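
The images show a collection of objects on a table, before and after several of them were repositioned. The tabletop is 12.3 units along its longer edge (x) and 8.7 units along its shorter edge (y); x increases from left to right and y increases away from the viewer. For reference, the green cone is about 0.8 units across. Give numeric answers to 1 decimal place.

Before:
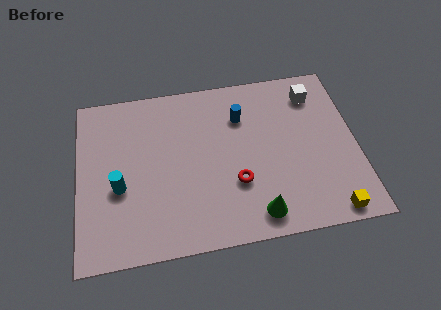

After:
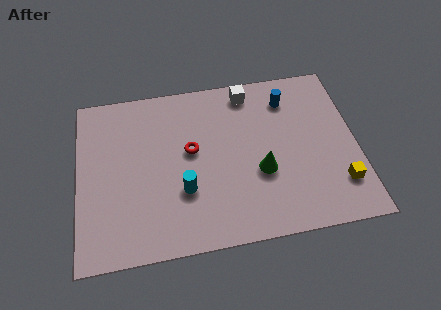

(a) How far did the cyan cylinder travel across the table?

2.9

The cyan cylinder moved from about (1.8, 3.5) to (4.6, 2.9), a distance of √(2.8² + 0.6²) ≈ 2.9.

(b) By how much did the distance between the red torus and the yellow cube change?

+2.5

The distance was about 4.5 in the first image and 7.0 in the second, so they moved 2.5 units further apart.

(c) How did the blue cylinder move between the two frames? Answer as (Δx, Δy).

(2.1, 0.6)

The blue cylinder started near (7.3, 6.3) and ended near (9.4, 6.9).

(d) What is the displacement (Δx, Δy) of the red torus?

(-1.9, 2.0)

The red torus was at about (6.9, 2.9) and moved to about (5.0, 4.9).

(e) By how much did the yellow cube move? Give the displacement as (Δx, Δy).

(0.5, 1.3)

The yellow cube started near (10.9, 0.8) and ended near (11.4, 2.1).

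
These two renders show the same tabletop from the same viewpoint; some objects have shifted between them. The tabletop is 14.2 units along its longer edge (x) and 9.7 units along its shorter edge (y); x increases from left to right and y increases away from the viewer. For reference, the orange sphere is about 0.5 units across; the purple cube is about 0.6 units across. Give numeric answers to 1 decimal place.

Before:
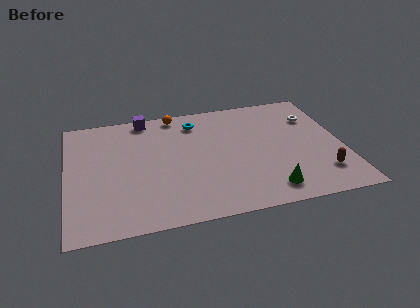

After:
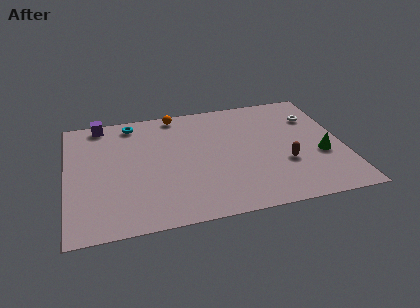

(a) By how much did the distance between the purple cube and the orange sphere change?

+2.3

They were about 1.6 units apart before and 3.9 after — 2.3 units further apart.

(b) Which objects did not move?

the white torus and the orange sphere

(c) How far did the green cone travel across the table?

3.6

The green cone moved from about (10.1, 1.5) to (13.0, 3.7), a distance of √(2.9² + 2.2²) ≈ 3.6.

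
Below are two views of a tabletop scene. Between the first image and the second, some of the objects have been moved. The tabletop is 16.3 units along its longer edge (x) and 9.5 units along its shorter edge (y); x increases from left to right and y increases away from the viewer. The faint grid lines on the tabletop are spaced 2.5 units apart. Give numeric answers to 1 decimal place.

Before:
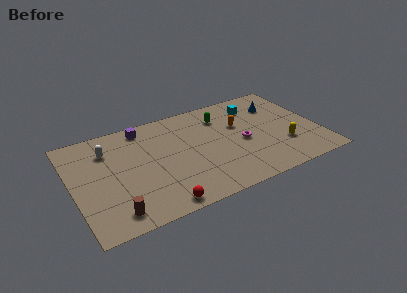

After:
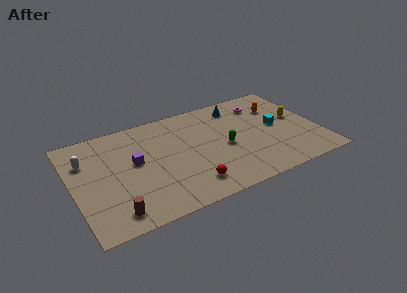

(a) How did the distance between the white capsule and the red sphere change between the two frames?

+1.2

They were about 6.8 units apart before and 8.0 after — 1.2 units further apart.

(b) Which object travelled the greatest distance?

the magenta torus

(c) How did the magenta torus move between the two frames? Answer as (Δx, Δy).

(1.8, 3.2)

From the two frames, the magenta torus sits at roughly (11.2, 4.3) before and (13.0, 7.5) after.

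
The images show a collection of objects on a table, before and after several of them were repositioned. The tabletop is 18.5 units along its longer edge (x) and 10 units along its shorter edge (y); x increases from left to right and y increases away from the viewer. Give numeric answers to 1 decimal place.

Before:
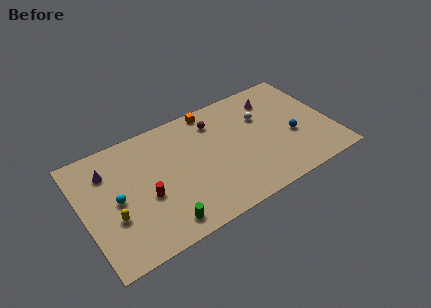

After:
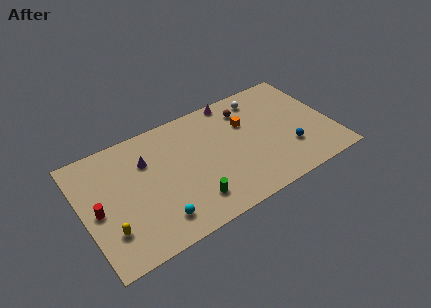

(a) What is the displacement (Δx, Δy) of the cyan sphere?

(2.6, -3.0)

From the two frames, the cyan sphere sits at roughly (2.4, 4.9) before and (5.0, 1.9) after.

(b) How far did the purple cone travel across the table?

2.8

The purple cone was near (2.1, 7.5) before and (4.9, 7.0) after, so it travelled √(2.8² + 0.5²) ≈ 2.8 units.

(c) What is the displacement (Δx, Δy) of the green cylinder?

(2.3, 0.7)

From the two frames, the green cylinder sits at roughly (5.3, 1.4) before and (7.6, 2.1) after.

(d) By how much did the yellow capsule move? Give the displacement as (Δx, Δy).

(-0.4, -0.9)

The yellow capsule was at about (2.0, 3.6) and moved to about (1.6, 2.7).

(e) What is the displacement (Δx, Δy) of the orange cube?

(2.3, -2.4)

The orange cube was at about (10.1, 9.1) and moved to about (12.4, 6.7).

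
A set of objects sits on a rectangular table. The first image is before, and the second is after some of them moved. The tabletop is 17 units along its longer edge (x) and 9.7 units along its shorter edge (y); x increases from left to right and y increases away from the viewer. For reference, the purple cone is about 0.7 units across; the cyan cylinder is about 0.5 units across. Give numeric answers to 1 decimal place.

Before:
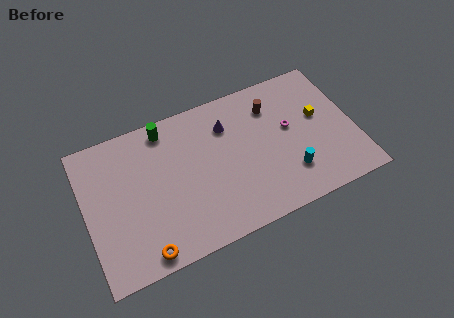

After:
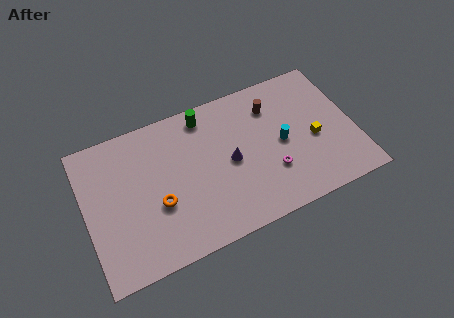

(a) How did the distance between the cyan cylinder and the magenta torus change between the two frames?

-1.1

Before: roughly 3.0 units apart; after: 1.9. That's 1.1 units closer together.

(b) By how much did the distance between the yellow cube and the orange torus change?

-2.6

The distance was about 12.6 in the first image and 10.0 in the second, so they moved 2.6 units closer together.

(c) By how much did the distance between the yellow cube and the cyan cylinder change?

-1.8

Before: roughly 3.9 units apart; after: 2.1. That's 1.8 units closer together.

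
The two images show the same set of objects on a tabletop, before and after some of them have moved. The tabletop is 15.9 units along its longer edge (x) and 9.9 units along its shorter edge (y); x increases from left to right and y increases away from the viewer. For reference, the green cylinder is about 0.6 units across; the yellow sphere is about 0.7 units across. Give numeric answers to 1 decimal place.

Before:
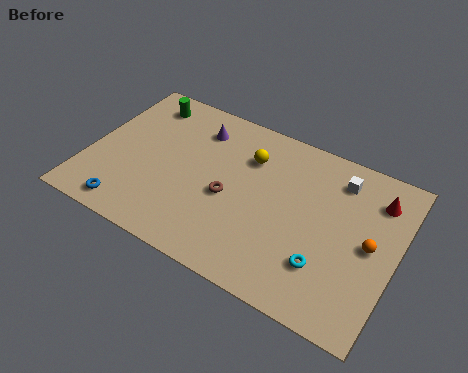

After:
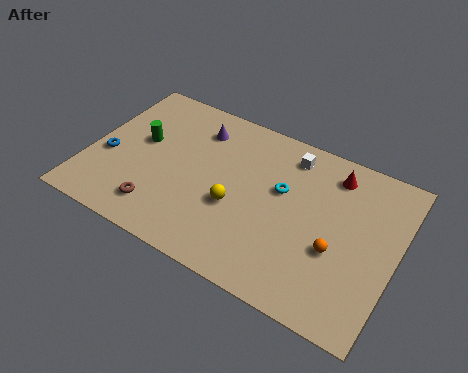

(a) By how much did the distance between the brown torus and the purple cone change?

+1.9

Before: roughly 4.1 units apart; after: 6.0. That's 1.9 units further apart.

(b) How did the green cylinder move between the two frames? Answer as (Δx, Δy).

(0.3, -2.6)

The green cylinder started near (2.2, 8.3) and ended near (2.5, 5.7).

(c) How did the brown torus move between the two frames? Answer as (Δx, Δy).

(-3.3, -2.4)

The brown torus was at about (7.4, 4.3) and moved to about (4.1, 1.9).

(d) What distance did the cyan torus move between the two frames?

4.3

From (12.6, 2.7) to (9.9, 6.0), the cyan torus covered √(2.7² + 3.3²) ≈ 4.3 units.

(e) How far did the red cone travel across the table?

2.4

The red cone moved from about (14.6, 7.7) to (12.3, 8.2), a distance of √(2.3² + 0.5²) ≈ 2.4.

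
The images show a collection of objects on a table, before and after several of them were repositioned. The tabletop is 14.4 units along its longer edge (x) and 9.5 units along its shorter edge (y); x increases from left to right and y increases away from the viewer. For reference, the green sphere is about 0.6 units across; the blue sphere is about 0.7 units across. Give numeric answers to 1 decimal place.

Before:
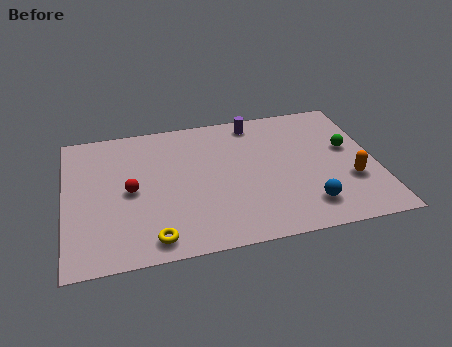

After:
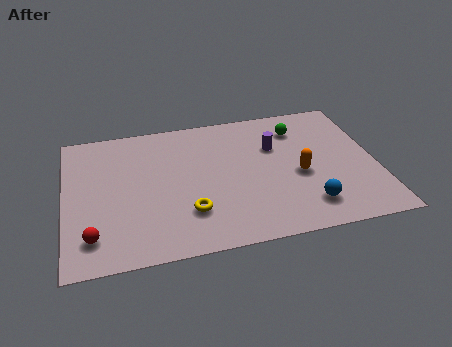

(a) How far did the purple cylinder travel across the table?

2.2

The purple cylinder was near (9.0, 8.3) before and (9.8, 6.3) after, so it travelled √(0.8² + 2.0²) ≈ 2.2 units.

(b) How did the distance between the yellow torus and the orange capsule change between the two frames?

-4.0

They were about 9.4 units apart before and 5.4 after — 4.0 units closer together.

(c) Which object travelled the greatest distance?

the red sphere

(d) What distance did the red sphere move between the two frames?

3.2

The red sphere was near (3.0, 4.6) before and (1.2, 1.9) after, so it travelled √(1.8² + 2.7²) ≈ 3.2 units.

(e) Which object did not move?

the blue sphere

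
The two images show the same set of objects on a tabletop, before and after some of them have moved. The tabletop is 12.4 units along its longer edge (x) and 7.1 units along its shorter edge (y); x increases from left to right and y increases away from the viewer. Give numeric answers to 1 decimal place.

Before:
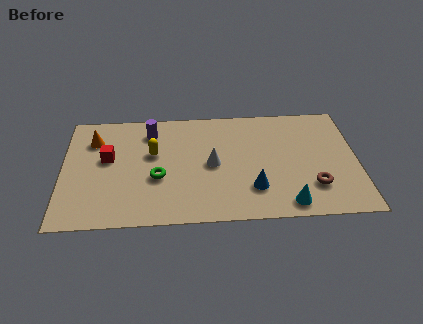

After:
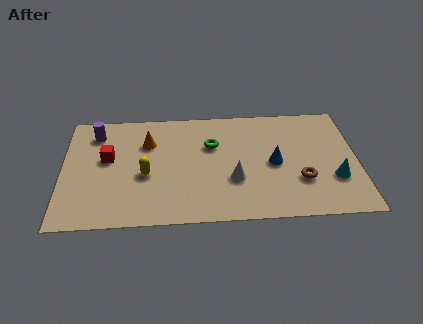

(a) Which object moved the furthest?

the green torus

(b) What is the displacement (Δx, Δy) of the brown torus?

(-0.5, 0.4)

The brown torus started near (10.5, 1.9) and ended near (10.0, 2.3).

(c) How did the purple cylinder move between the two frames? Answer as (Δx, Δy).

(-2.3, 0.0)

The purple cylinder was at about (3.7, 5.7) and moved to about (1.4, 5.7).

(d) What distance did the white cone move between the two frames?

1.3

The white cone moved from about (6.3, 3.5) to (7.2, 2.5), a distance of √(0.9² + 1.0²) ≈ 1.3.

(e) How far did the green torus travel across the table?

3.0

The green torus was near (4.0, 2.8) before and (6.3, 4.7) after, so it travelled √(2.3² + 1.9²) ≈ 3.0 units.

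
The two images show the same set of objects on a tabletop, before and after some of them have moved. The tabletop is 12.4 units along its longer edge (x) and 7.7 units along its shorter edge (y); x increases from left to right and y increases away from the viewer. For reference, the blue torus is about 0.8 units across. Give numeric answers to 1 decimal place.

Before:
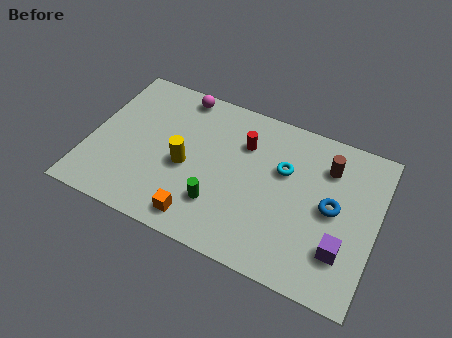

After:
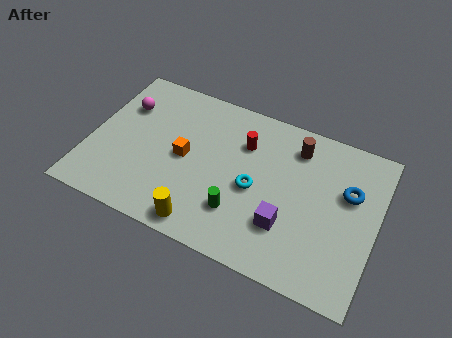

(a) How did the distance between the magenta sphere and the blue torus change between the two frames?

+2.3

They were about 7.6 units apart before and 9.9 after — 2.3 units further apart.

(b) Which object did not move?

the red cylinder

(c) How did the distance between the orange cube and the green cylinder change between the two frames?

+1.9

They were about 1.2 units apart before and 3.1 after — 1.9 units further apart.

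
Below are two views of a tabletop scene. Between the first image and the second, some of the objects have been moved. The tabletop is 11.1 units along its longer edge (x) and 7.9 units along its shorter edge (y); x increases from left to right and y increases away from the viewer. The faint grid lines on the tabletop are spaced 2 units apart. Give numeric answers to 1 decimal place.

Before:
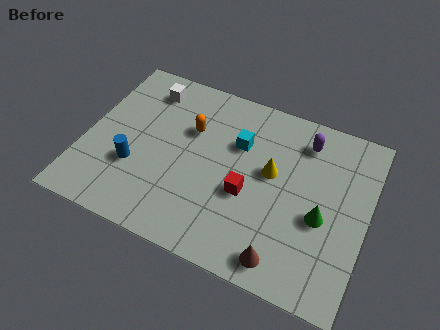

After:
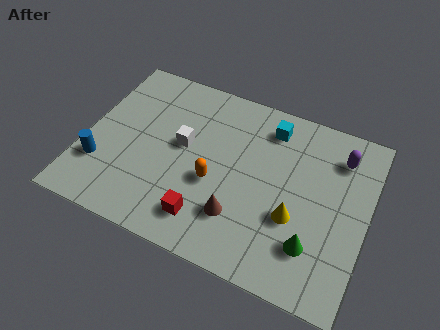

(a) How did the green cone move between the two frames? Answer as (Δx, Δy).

(-0.2, -1.3)

From the two frames, the green cone sits at roughly (9.4, 3.3) before and (9.2, 2.0) after.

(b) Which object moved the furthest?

the white cube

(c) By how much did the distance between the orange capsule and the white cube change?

-0.5

The distance was about 2.3 in the first image and 1.8 in the second, so they moved 0.5 units closer together.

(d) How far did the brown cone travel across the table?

2.2

From (8.2, 1.0) to (6.3, 2.1), the brown cone covered √(1.9² + 1.1²) ≈ 2.2 units.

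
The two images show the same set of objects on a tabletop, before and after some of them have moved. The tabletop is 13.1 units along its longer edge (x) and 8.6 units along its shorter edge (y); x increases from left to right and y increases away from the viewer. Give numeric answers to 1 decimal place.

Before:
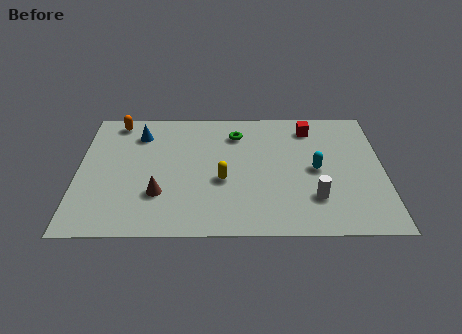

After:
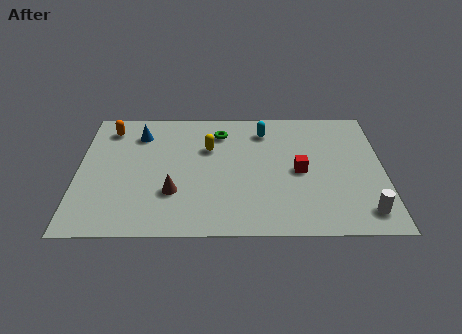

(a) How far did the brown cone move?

0.6

From (3.5, 2.6) to (4.1, 2.7), the brown cone covered √(0.6² + 0.1²) ≈ 0.6 units.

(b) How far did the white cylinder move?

2.3

The white cylinder moved from about (10.1, 2.3) to (12.2, 1.4), a distance of √(2.1² + 0.9²) ≈ 2.3.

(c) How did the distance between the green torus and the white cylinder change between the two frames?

+2.6

They were about 5.5 units apart before and 8.1 after — 2.6 units further apart.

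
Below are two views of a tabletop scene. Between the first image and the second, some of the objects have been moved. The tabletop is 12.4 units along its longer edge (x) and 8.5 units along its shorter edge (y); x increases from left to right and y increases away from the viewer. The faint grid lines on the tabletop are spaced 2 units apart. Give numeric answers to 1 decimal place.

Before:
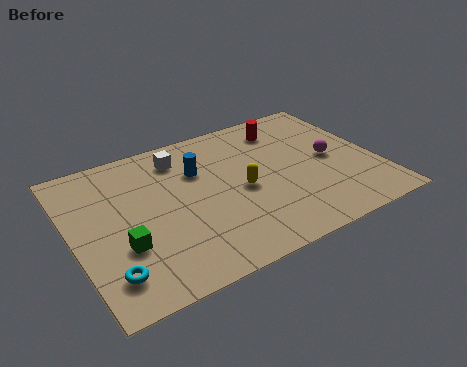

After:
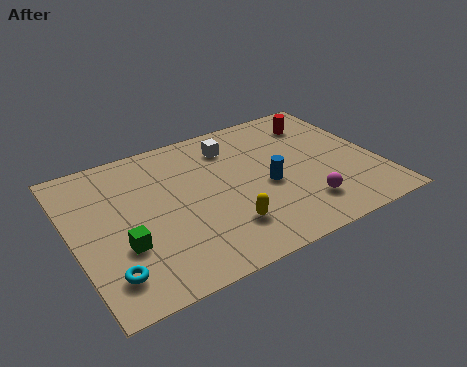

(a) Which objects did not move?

the cyan torus and the green cube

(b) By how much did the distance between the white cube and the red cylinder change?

-0.7

Before: roughly 4.4 units apart; after: 3.7. That's 0.7 units closer together.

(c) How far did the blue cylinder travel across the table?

3.3

From (5.3, 5.8) to (7.8, 3.7), the blue cylinder covered √(2.5² + 2.1²) ≈ 3.3 units.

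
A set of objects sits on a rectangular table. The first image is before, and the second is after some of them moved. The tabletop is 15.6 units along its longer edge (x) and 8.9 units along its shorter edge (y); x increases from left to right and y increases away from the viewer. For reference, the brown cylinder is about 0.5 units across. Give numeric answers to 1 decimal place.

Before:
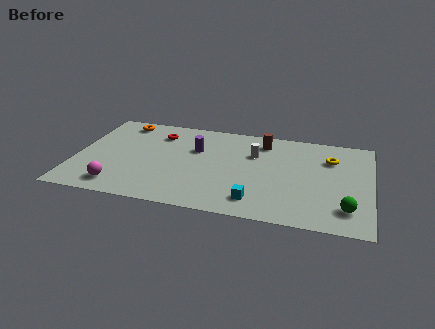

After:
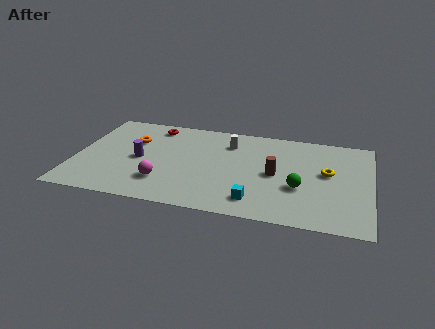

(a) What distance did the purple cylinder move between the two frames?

3.3

The purple cylinder was near (6.3, 5.8) before and (3.4, 4.2) after, so it travelled √(2.9² + 1.6²) ≈ 3.3 units.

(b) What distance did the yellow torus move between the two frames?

1.4

From (13.4, 6.4) to (13.3, 5.0), the yellow torus covered √(0.1² + 1.4²) ≈ 1.4 units.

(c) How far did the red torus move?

0.8

From (4.2, 6.9) to (3.9, 7.6), the red torus covered √(0.3² + 0.7²) ≈ 0.8 units.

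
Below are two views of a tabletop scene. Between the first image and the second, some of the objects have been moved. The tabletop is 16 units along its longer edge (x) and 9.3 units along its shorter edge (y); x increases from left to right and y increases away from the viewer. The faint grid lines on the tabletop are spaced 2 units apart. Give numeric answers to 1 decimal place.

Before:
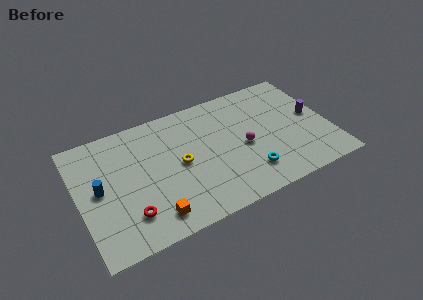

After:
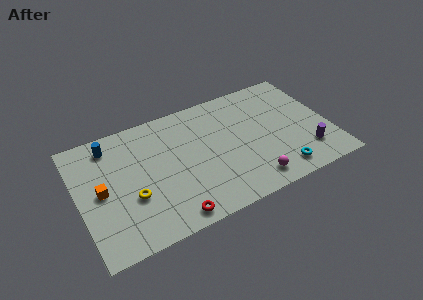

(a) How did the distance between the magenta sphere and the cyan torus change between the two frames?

-0.3

The distance was about 2.1 in the first image and 1.8 in the second, so they moved 0.3 units closer together.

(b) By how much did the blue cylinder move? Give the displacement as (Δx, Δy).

(1.0, 3.0)

The blue cylinder started near (1.3, 4.8) and ended near (2.3, 7.8).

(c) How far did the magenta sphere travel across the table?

2.8

The magenta sphere was near (10.5, 4.2) before and (10.6, 1.4) after, so it travelled √(0.1² + 2.8²) ≈ 2.8 units.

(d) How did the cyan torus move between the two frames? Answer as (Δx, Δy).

(1.9, -0.7)

The cyan torus started near (10.5, 2.1) and ended near (12.4, 1.4).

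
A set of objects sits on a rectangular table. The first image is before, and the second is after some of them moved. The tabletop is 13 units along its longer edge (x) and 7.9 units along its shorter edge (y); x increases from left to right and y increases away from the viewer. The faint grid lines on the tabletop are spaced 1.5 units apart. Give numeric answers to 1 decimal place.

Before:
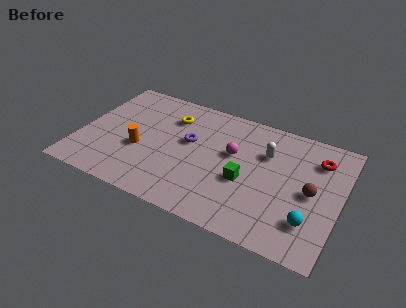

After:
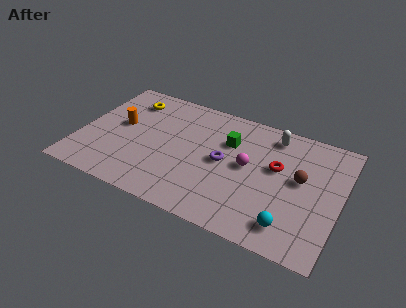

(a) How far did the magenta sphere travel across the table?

0.9

The magenta sphere was near (7.6, 4.7) before and (8.4, 4.2) after, so it travelled √(0.8² + 0.5²) ≈ 0.9 units.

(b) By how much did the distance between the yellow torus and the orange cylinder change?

-1.1

They were about 3.0 units apart before and 1.9 after — 1.1 units closer together.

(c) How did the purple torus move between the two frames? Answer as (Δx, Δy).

(1.8, -0.6)

From the two frames, the purple torus sits at roughly (5.4, 4.6) before and (7.2, 4.0) after.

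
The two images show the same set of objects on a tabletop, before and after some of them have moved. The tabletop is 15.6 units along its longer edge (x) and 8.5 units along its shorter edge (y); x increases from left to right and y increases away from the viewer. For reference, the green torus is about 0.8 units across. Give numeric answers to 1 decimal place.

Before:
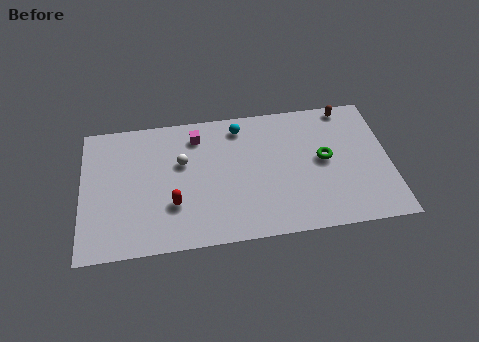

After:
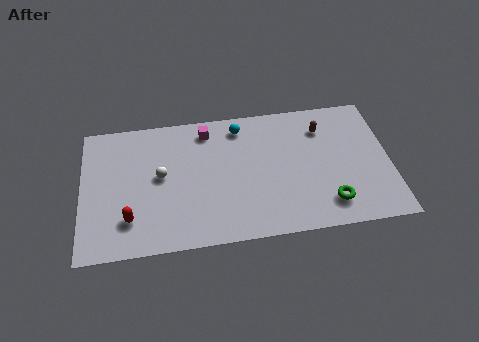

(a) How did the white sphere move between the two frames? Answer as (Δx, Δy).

(-1.1, -0.7)

From the two frames, the white sphere sits at roughly (5.1, 5.3) before and (4.0, 4.6) after.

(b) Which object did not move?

the cyan sphere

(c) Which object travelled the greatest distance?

the green torus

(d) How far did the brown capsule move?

1.8

The brown capsule was near (13.6, 7.7) before and (12.3, 6.5) after, so it travelled √(1.3² + 1.2²) ≈ 1.8 units.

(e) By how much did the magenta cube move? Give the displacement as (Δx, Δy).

(0.5, 0.3)

The magenta cube was at about (5.9, 6.9) and moved to about (6.4, 7.2).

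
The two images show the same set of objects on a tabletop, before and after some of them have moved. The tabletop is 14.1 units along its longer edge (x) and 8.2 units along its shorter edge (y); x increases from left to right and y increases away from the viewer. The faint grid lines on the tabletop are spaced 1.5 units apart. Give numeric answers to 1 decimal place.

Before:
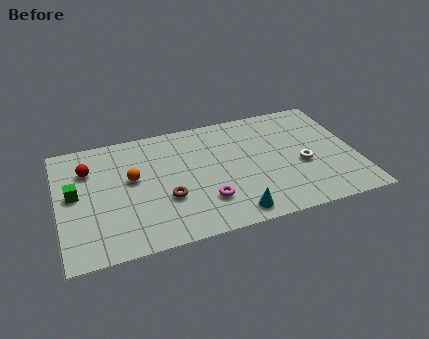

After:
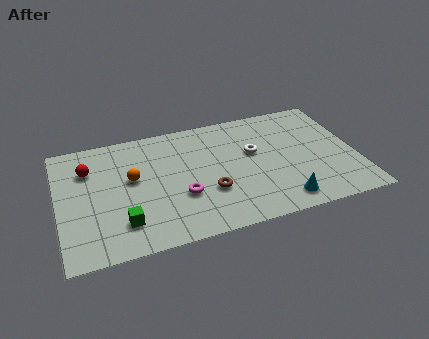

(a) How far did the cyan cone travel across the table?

2.3

The cyan cone moved from about (8.0, 1.0) to (10.3, 1.2), a distance of √(2.3² + 0.2²) ≈ 2.3.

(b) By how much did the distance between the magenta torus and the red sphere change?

-1.3

They were about 6.5 units apart before and 5.2 after — 1.3 units closer together.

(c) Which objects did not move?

the orange sphere and the red sphere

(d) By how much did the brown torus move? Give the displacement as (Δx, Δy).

(2.0, -0.1)

The brown torus was at about (5.0, 2.9) and moved to about (7.0, 2.8).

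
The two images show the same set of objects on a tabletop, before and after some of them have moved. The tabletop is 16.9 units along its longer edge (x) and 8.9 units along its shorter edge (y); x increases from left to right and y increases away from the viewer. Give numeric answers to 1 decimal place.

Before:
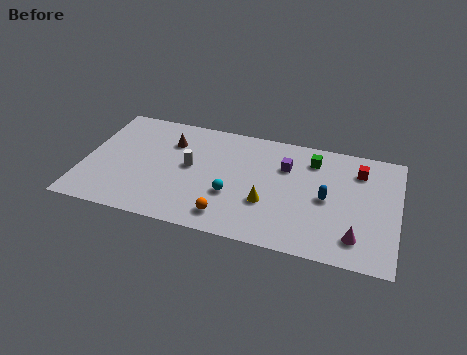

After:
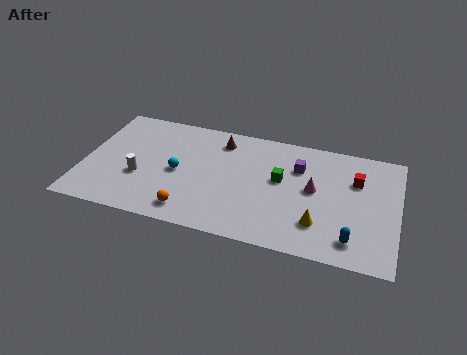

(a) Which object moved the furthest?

the magenta cone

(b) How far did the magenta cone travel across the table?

3.8

The magenta cone moved from about (14.8, 1.8) to (12.4, 4.8), a distance of √(2.4² + 3.0²) ≈ 3.8.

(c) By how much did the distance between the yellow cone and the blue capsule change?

-1.4

Before: roughly 3.3 units apart; after: 1.9. That's 1.4 units closer together.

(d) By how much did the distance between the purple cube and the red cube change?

-0.9

Before: roughly 4.0 units apart; after: 3.1. That's 0.9 units closer together.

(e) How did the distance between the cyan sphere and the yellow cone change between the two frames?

+6.0

Before: roughly 1.9 units apart; after: 7.9. That's 6.0 units further apart.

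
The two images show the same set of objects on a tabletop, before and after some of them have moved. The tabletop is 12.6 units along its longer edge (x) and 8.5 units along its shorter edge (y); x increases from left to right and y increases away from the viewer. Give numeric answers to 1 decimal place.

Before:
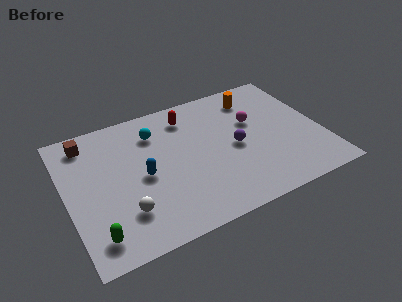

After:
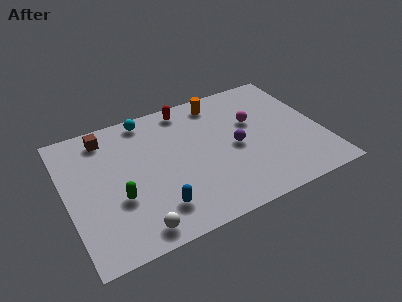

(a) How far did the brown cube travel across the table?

0.9

From (1.3, 7.2) to (2.2, 7.2), the brown cube covered √(0.9² + 0.0²) ≈ 0.9 units.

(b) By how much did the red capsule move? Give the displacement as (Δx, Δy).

(0.0, 0.6)

The red capsule started near (6.3, 6.9) and ended near (6.3, 7.5).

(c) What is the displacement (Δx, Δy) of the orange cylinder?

(-1.8, 0.4)

The orange cylinder was at about (9.7, 6.9) and moved to about (7.9, 7.3).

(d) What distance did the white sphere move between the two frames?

1.3

The white sphere was near (2.6, 2.2) before and (3.0, 1.0) after, so it travelled √(0.4² + 1.2²) ≈ 1.3 units.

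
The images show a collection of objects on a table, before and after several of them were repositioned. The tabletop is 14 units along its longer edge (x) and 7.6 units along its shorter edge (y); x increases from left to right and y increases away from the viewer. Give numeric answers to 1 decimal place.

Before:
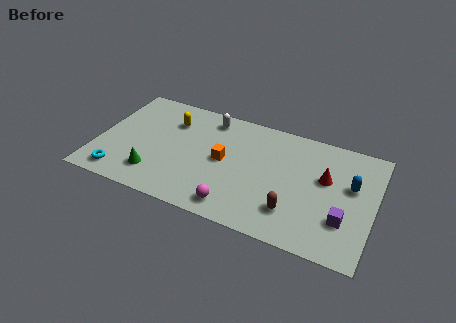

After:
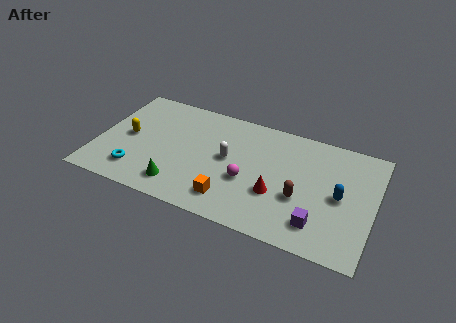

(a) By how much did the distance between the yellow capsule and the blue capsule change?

+1.4

The distance was about 9.4 in the first image and 10.8 in the second, so they moved 1.4 units further apart.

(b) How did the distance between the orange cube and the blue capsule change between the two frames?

-0.7

They were about 6.4 units apart before and 5.7 after — 0.7 units closer together.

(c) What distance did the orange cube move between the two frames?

2.5

The orange cube was near (6.4, 3.9) before and (7.0, 1.5) after, so it travelled √(0.6² + 2.4²) ≈ 2.5 units.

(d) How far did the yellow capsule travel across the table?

2.7

The yellow capsule was near (3.5, 5.6) before and (1.5, 3.8) after, so it travelled √(2.0² + 1.8²) ≈ 2.7 units.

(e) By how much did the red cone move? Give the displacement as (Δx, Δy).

(-2.3, -1.9)

The red cone was at about (11.5, 4.6) and moved to about (9.2, 2.7).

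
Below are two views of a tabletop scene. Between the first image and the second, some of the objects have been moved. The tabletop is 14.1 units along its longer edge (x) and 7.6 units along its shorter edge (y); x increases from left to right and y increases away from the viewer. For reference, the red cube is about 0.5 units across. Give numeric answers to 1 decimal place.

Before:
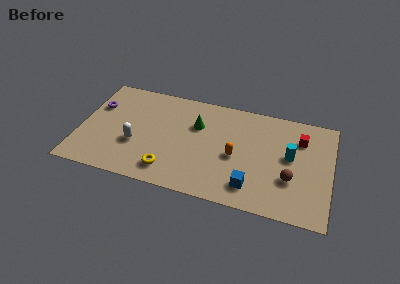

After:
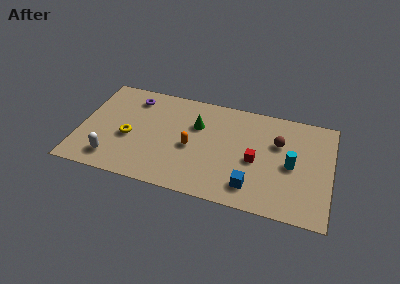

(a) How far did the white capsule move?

1.8

From (3.2, 2.8) to (2.0, 1.4), the white capsule covered √(1.2² + 1.4²) ≈ 1.8 units.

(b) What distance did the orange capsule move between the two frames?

2.5

The orange capsule was near (8.8, 3.4) before and (6.3, 3.4) after, so it travelled √(2.5² + 0.0²) ≈ 2.5 units.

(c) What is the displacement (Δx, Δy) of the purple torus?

(2.0, 1.1)

The purple torus started near (0.8, 5.1) and ended near (2.8, 6.2).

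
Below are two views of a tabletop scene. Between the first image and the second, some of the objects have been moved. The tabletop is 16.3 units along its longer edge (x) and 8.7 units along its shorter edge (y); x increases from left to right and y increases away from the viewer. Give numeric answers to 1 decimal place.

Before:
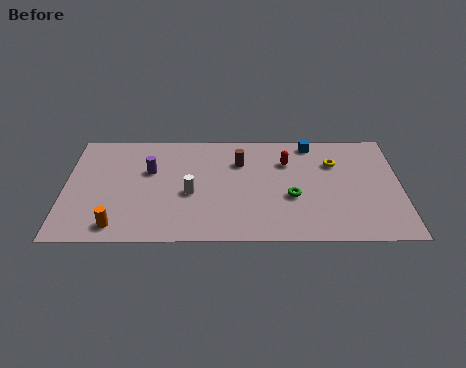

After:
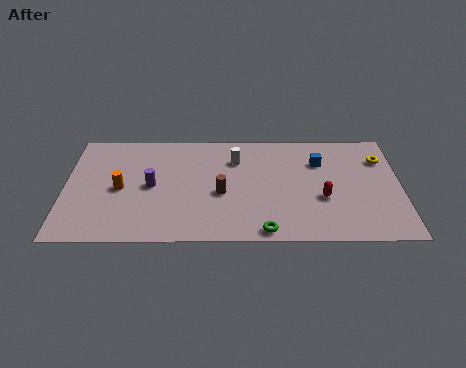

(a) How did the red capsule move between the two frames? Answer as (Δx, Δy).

(1.7, -2.9)

The red capsule was at about (10.8, 6.2) and moved to about (12.5, 3.3).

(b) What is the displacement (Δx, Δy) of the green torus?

(-1.3, -2.6)

The green torus started near (11.0, 3.4) and ended near (9.7, 0.8).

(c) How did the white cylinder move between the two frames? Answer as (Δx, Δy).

(2.2, 2.7)

The white cylinder was at about (6.1, 3.7) and moved to about (8.3, 6.4).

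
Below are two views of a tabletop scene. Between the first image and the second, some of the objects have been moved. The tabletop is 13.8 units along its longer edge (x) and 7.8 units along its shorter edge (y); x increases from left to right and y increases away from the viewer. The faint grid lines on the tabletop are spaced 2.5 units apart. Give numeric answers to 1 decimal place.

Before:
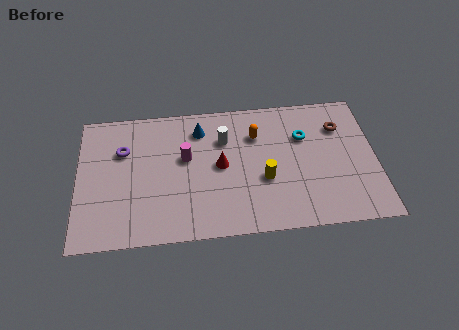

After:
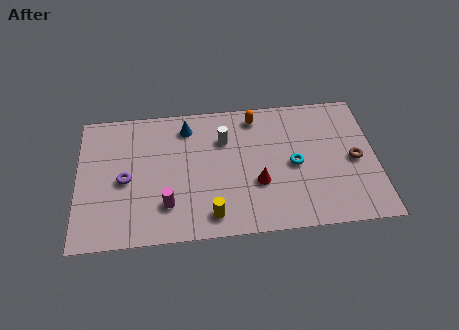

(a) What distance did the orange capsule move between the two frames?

1.1

The orange capsule was near (8.3, 5.6) before and (8.3, 6.7) after, so it travelled √(0.0² + 1.1²) ≈ 1.1 units.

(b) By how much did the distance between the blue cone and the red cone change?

+2.4

The distance was about 2.4 in the first image and 4.8 in the second, so they moved 2.4 units further apart.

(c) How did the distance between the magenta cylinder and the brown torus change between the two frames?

+1.6

Before: roughly 7.3 units apart; after: 8.9. That's 1.6 units further apart.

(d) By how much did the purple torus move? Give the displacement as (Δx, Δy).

(0.1, -1.7)

From the two frames, the purple torus sits at roughly (2.1, 5.3) before and (2.2, 3.6) after.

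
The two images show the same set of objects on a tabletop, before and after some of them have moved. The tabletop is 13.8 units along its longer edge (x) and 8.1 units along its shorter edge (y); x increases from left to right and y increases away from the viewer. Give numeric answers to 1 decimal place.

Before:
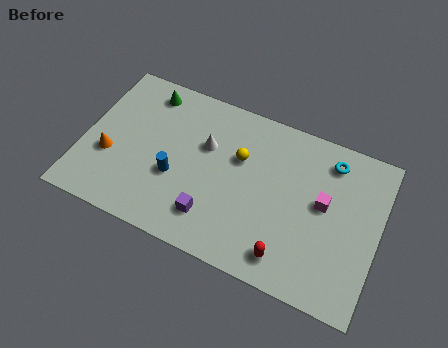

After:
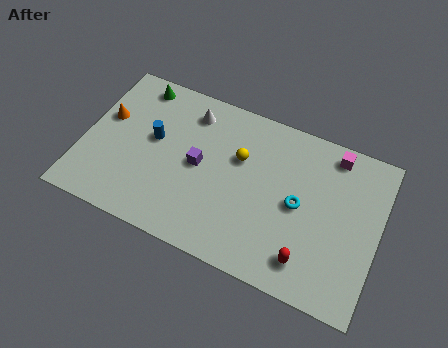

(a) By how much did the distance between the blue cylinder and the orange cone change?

-0.8

The distance was about 3.1 in the first image and 2.3 in the second, so they moved 0.8 units closer together.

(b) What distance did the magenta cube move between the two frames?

2.6

The magenta cube was near (11.2, 4.5) before and (11.4, 7.1) after, so it travelled √(0.2² + 2.6²) ≈ 2.6 units.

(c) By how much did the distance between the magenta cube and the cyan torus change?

+1.2

The distance was about 2.2 in the first image and 3.4 in the second, so they moved 1.2 units further apart.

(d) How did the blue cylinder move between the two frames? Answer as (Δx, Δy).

(-1.2, 1.5)

The blue cylinder started near (4.4, 3.1) and ended near (3.2, 4.6).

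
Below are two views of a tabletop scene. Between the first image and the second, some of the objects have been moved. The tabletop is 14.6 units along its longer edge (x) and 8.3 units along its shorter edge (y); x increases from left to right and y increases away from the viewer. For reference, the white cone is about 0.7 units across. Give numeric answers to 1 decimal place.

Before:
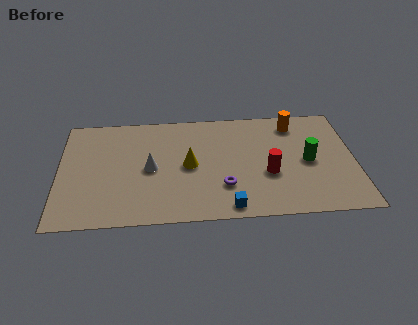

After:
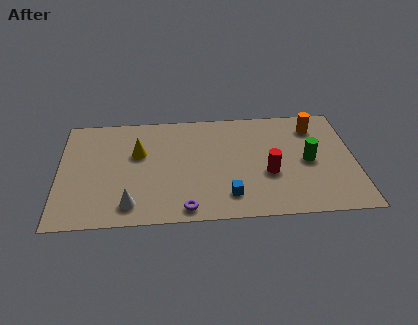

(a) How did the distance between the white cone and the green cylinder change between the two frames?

+1.4

The distance was about 7.8 in the first image and 9.2 in the second, so they moved 1.4 units further apart.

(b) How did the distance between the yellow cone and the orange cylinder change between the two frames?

+2.9

Before: roughly 6.0 units apart; after: 8.9. That's 2.9 units further apart.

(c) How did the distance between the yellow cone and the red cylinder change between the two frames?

+2.7

The distance was about 4.0 in the first image and 6.7 in the second, so they moved 2.7 units further apart.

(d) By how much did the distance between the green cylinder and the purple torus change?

+2.3

Before: roughly 4.5 units apart; after: 6.8. That's 2.3 units further apart.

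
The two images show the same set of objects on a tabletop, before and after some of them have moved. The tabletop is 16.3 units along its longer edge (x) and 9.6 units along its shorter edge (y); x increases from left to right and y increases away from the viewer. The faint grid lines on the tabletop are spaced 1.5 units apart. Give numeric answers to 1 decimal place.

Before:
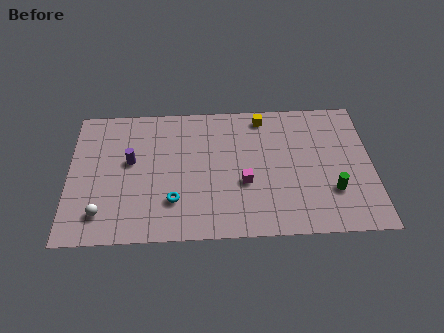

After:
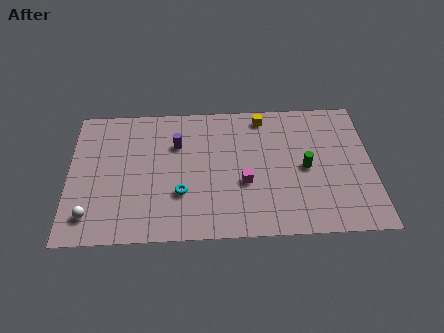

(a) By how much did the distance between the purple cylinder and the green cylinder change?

-3.9

Before: roughly 11.1 units apart; after: 7.2. That's 3.9 units closer together.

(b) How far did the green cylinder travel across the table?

2.2

The green cylinder moved from about (14.1, 2.9) to (12.7, 4.6), a distance of √(1.4² + 1.7²) ≈ 2.2.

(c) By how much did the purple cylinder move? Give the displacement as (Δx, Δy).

(2.5, 1.1)

The purple cylinder started near (3.3, 5.5) and ended near (5.8, 6.6).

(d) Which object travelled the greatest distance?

the purple cylinder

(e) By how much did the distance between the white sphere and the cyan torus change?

+1.1

Before: roughly 3.9 units apart; after: 5.0. That's 1.1 units further apart.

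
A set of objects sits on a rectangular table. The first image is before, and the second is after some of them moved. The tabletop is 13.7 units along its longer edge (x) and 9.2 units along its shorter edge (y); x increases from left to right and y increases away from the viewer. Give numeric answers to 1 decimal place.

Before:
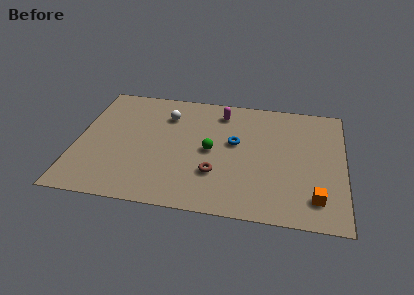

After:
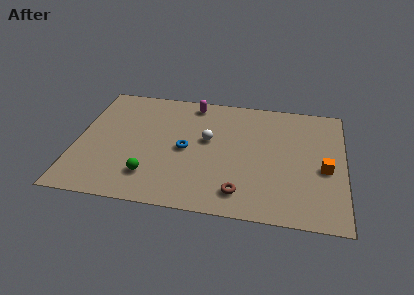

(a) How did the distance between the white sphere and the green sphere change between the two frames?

+0.9

The distance was about 3.4 in the first image and 4.3 in the second, so they moved 0.9 units further apart.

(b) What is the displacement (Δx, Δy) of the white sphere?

(2.2, -1.6)

The white sphere started near (4.5, 6.9) and ended near (6.7, 5.3).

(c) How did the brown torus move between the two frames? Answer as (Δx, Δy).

(1.3, -1.2)

The brown torus was at about (7.2, 2.8) and moved to about (8.5, 1.6).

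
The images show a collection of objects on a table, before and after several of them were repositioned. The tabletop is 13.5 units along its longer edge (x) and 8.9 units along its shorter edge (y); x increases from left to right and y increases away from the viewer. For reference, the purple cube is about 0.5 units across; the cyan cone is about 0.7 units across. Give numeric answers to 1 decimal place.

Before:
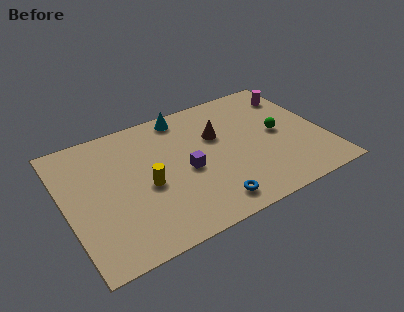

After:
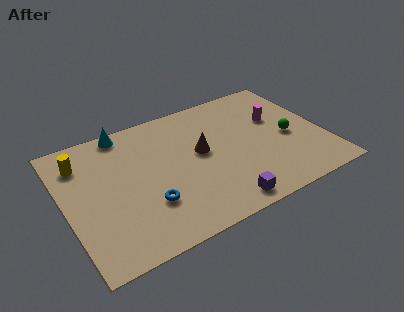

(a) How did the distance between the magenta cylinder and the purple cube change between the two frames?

-1.1

The distance was about 7.0 in the first image and 5.9 in the second, so they moved 1.1 units closer together.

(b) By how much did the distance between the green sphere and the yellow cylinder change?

+3.9

They were about 7.1 units apart before and 11.0 after — 3.9 units further apart.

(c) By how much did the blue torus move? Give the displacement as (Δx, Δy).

(-3.0, 1.4)

From the two frames, the blue torus sits at roughly (7.0, 1.3) before and (4.0, 2.7) after.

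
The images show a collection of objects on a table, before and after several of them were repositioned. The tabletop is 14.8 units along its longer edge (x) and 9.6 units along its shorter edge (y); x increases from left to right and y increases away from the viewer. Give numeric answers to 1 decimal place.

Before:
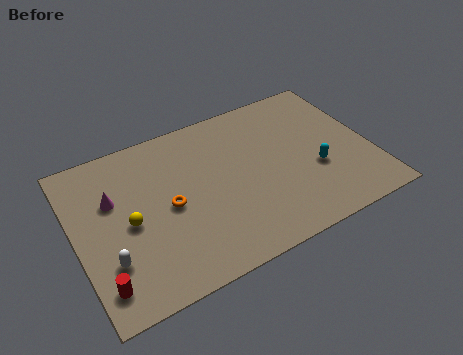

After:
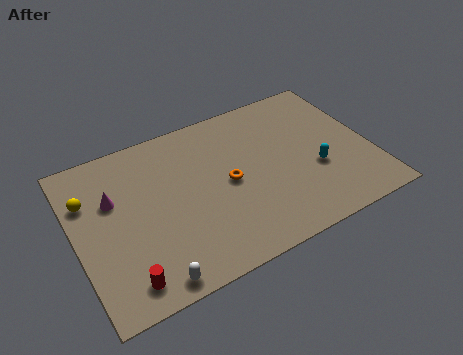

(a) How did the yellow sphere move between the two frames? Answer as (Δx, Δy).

(-1.8, 2.2)

The yellow sphere started near (2.6, 4.5) and ended near (0.8, 6.7).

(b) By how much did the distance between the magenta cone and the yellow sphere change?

-0.5

The distance was about 1.8 in the first image and 1.3 in the second, so they moved 0.5 units closer together.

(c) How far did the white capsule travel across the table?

2.6

The white capsule moved from about (1.4, 2.8) to (3.2, 0.9), a distance of √(1.8² + 1.9²) ≈ 2.6.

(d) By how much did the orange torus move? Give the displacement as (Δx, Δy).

(3.0, 0.1)

The orange torus started near (4.6, 4.6) and ended near (7.6, 4.7).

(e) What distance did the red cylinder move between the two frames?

1.1

The red cylinder was near (0.9, 1.7) before and (2.0, 1.4) after, so it travelled √(1.1² + 0.3²) ≈ 1.1 units.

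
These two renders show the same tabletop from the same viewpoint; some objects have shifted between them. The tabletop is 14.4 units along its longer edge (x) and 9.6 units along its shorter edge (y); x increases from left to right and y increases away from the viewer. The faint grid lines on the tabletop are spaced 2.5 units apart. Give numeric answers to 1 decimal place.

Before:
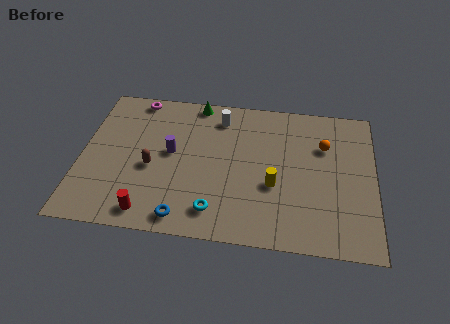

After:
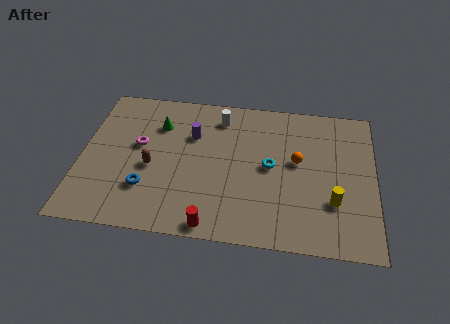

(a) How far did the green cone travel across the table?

2.5

The green cone moved from about (5.5, 8.8) to (3.7, 7.0), a distance of √(1.8² + 1.8²) ≈ 2.5.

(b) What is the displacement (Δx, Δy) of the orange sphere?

(-1.3, -1.2)

From the two frames, the orange sphere sits at roughly (11.9, 6.6) before and (10.6, 5.4) after.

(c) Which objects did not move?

the white cylinder and the brown capsule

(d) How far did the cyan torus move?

4.1

From (6.7, 1.7) to (9.3, 4.9), the cyan torus covered √(2.6² + 3.2²) ≈ 4.1 units.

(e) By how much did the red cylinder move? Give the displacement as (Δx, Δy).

(3.1, -0.4)

The red cylinder started near (3.5, 1.2) and ended near (6.6, 0.8).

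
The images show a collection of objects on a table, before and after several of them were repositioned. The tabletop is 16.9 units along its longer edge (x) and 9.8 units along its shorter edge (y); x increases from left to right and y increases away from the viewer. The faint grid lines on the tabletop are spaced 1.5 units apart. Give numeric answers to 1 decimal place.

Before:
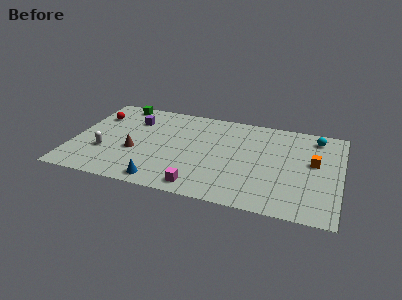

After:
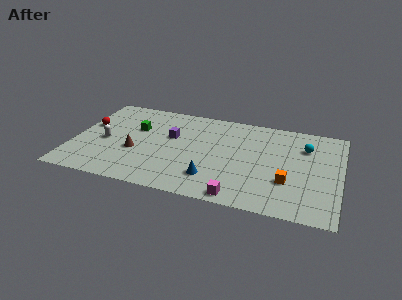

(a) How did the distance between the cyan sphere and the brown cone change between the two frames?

-1.0

Before: roughly 12.1 units apart; after: 11.1. That's 1.0 units closer together.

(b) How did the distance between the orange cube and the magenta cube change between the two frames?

-4.5

The distance was about 8.2 in the first image and 3.7 in the second, so they moved 4.5 units closer together.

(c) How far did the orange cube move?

2.8

The orange cube was near (15.2, 5.6) before and (13.7, 3.2) after, so it travelled √(1.5² + 2.4²) ≈ 2.8 units.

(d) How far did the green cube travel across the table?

2.8

The green cube moved from about (2.5, 8.8) to (3.8, 6.3), a distance of √(1.3² + 2.5²) ≈ 2.8.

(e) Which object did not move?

the brown cone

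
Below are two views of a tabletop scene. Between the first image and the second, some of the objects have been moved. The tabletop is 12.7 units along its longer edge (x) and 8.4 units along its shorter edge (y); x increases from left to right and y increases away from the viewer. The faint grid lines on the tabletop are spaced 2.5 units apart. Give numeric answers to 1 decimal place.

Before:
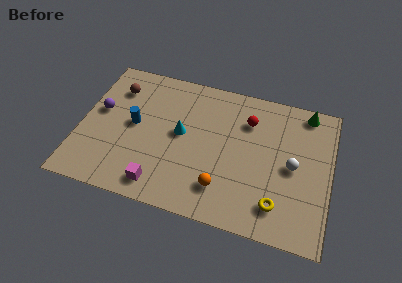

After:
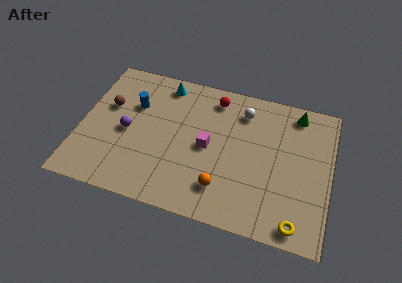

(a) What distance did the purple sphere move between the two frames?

1.7

The purple sphere was near (0.9, 4.8) before and (2.4, 3.9) after, so it travelled √(1.5² + 0.9²) ≈ 1.7 units.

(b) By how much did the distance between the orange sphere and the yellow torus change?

+1.1

They were about 2.8 units apart before and 3.9 after — 1.1 units further apart.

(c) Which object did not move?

the orange sphere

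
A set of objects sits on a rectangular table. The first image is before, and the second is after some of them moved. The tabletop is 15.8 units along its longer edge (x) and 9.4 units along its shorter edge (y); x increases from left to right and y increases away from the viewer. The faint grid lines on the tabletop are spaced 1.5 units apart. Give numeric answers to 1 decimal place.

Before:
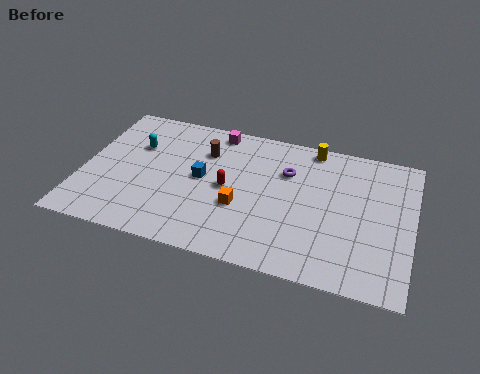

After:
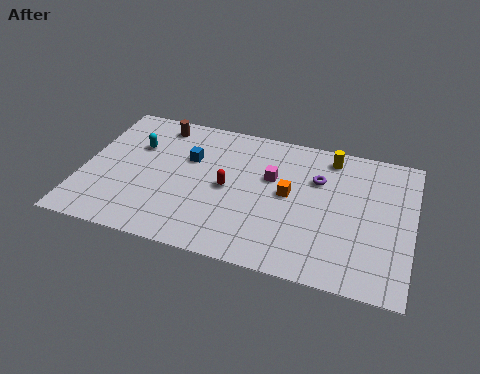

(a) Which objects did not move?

the red capsule and the cyan capsule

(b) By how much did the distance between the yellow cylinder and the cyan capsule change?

+0.8

The distance was about 8.7 in the first image and 9.5 in the second, so they moved 0.8 units further apart.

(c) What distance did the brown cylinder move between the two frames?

2.7

From (5.7, 6.8) to (3.3, 8.1), the brown cylinder covered √(2.4² + 1.3²) ≈ 2.7 units.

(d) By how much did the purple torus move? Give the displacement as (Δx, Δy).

(1.5, -0.1)

The purple torus started near (9.7, 6.5) and ended near (11.2, 6.4).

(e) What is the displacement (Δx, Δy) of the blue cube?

(-0.7, 1.2)

The blue cube was at about (5.7, 4.9) and moved to about (5.0, 6.1).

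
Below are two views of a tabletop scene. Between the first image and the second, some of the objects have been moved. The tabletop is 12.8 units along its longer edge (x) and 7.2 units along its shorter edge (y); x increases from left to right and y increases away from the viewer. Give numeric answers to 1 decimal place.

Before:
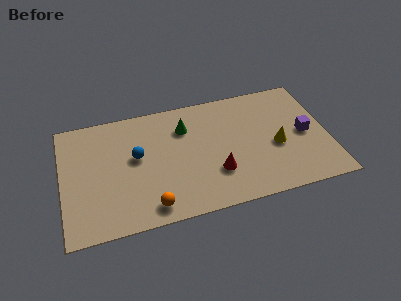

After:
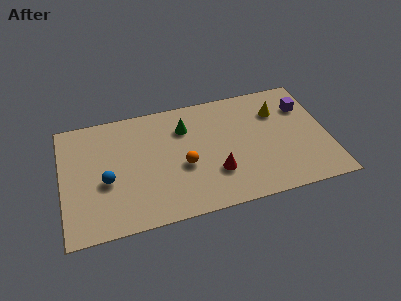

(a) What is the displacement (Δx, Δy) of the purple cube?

(0.1, 1.7)

The purple cube started near (11.7, 3.5) and ended near (11.8, 5.2).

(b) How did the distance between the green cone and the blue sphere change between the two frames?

+1.8

They were about 2.7 units apart before and 4.5 after — 1.8 units further apart.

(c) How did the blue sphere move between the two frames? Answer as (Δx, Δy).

(-1.5, -1.1)

The blue sphere was at about (3.6, 4.1) and moved to about (2.1, 3.0).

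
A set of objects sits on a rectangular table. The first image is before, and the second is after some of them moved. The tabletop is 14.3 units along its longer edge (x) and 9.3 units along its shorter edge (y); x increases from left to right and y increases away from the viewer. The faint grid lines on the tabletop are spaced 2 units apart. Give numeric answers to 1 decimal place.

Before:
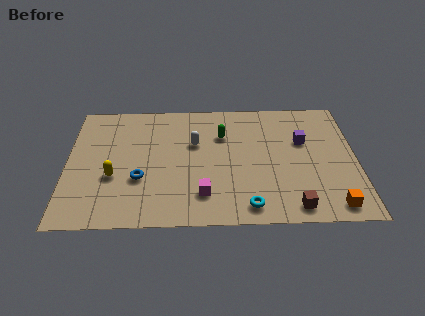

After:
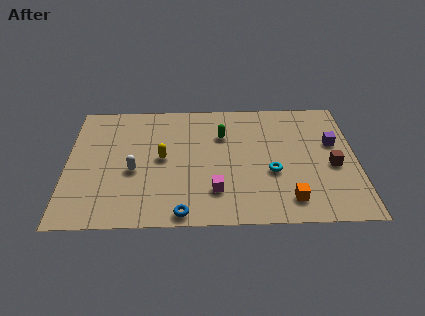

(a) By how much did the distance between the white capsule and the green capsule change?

+3.6

They were about 1.5 units apart before and 5.1 after — 3.6 units further apart.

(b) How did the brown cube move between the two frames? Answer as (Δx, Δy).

(2.0, 2.9)

The brown cube was at about (11.1, 1.1) and moved to about (13.1, 4.0).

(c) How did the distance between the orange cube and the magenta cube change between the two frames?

-2.7

They were about 6.4 units apart before and 3.7 after — 2.7 units closer together.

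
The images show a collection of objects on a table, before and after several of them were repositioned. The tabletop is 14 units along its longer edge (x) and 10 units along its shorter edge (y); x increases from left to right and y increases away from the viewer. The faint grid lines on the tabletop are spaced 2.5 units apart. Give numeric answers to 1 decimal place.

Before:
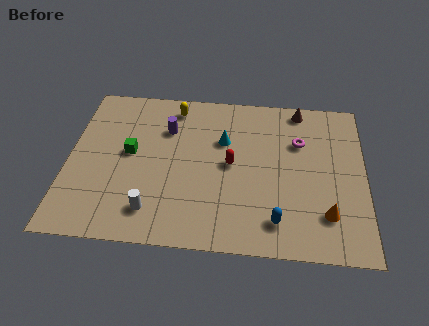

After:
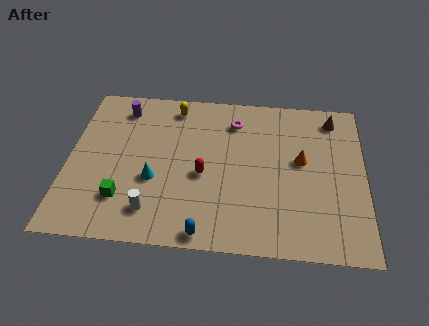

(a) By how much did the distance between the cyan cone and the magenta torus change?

+1.9

Before: roughly 3.6 units apart; after: 5.5. That's 1.9 units further apart.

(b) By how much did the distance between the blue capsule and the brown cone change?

+2.4

They were about 7.3 units apart before and 9.7 after — 2.4 units further apart.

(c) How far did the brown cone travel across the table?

1.7

The brown cone was near (10.9, 9.0) before and (12.5, 8.5) after, so it travelled √(1.6² + 0.5²) ≈ 1.7 units.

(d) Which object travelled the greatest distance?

the cyan cone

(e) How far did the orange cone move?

3.4

The orange cone moved from about (12.2, 2.4) to (11.0, 5.6), a distance of √(1.2² + 3.2²) ≈ 3.4.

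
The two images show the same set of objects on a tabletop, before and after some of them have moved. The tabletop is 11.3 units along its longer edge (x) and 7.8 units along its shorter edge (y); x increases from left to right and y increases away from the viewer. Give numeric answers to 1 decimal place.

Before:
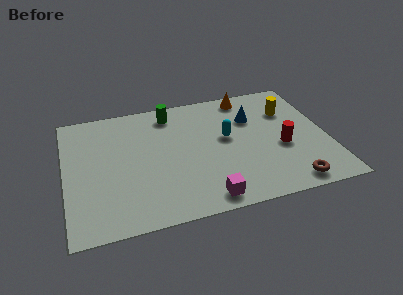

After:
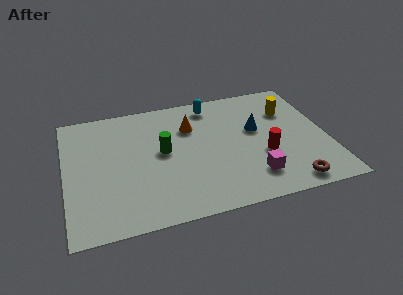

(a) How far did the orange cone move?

3.0

From (8.1, 6.9) to (5.5, 5.5), the orange cone covered √(2.6² + 1.4²) ≈ 3.0 units.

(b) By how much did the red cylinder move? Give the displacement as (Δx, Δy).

(-0.8, -0.3)

The red cylinder was at about (9.3, 3.2) and moved to about (8.5, 2.9).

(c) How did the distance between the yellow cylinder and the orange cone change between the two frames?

+2.1

Before: roughly 2.2 units apart; after: 4.3. That's 2.1 units further apart.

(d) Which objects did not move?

the yellow cylinder and the brown torus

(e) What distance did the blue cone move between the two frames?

0.8

From (8.2, 5.4) to (8.3, 4.6), the blue cone covered √(0.1² + 0.8²) ≈ 0.8 units.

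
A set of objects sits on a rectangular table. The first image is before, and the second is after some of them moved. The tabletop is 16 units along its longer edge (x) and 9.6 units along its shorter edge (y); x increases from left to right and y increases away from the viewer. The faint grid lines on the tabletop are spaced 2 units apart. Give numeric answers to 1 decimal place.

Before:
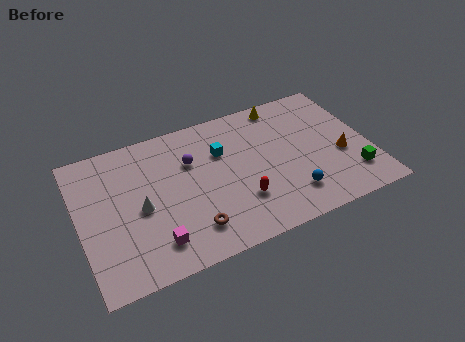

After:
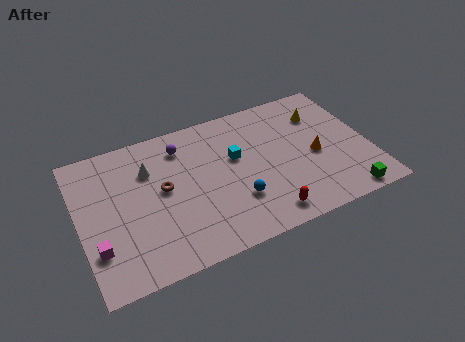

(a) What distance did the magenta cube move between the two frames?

3.1

The magenta cube was near (3.8, 1.9) before and (0.8, 2.7) after, so it travelled √(3.0² + 0.8²) ≈ 3.1 units.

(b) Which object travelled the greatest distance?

the brown torus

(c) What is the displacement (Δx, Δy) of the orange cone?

(-1.4, 0.5)

The orange cone was at about (14.4, 3.8) and moved to about (13.0, 4.3).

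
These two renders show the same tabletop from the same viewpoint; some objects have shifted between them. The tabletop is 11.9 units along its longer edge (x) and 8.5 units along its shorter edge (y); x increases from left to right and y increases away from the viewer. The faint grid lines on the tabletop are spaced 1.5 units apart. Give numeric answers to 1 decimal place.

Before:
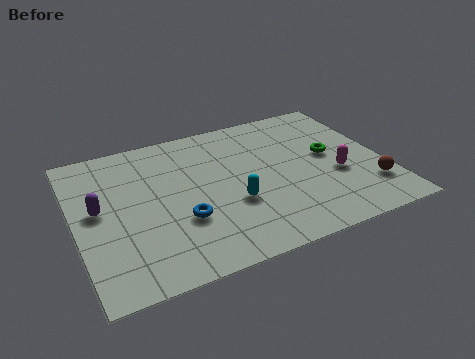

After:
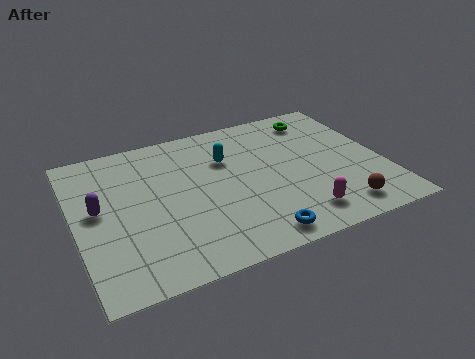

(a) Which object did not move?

the purple capsule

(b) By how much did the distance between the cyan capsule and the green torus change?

-0.3

The distance was about 4.3 in the first image and 4.0 in the second, so they moved 0.3 units closer together.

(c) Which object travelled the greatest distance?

the blue torus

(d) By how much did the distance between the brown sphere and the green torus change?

+3.0

The distance was about 2.8 in the first image and 5.8 in the second, so they moved 3.0 units further apart.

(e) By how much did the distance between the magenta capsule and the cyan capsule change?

+0.8

The distance was about 4.1 in the first image and 4.9 in the second, so they moved 0.8 units further apart.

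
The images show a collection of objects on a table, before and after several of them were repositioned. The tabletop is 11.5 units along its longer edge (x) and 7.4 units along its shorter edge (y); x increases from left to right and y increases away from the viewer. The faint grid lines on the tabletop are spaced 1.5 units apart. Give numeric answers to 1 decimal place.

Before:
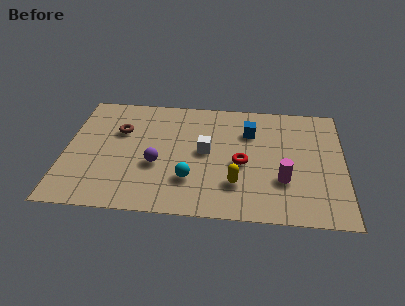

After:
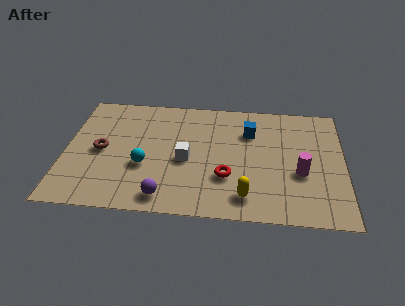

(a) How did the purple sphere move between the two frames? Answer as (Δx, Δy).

(0.4, -1.9)

From the two frames, the purple sphere sits at roughly (3.8, 2.9) before and (4.2, 1.0) after.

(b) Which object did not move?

the blue cube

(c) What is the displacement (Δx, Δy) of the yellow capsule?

(0.4, -0.7)

The yellow capsule was at about (7.1, 2.0) and moved to about (7.5, 1.3).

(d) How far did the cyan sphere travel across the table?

2.0

The cyan sphere moved from about (5.2, 2.1) to (3.3, 2.8), a distance of √(1.9² + 0.7²) ≈ 2.0.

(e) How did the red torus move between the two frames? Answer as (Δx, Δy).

(-0.6, -0.9)

The red torus started near (7.3, 3.3) and ended near (6.7, 2.4).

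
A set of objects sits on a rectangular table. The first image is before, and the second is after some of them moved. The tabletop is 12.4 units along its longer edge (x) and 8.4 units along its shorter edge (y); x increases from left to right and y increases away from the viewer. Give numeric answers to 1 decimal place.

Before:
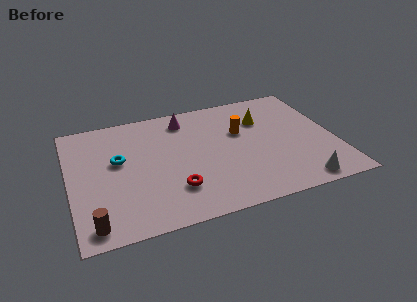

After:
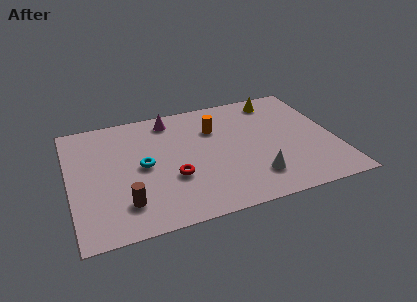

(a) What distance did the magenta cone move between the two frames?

0.7

The magenta cone moved from about (5.6, 7.0) to (4.9, 7.2), a distance of √(0.7² + 0.2²) ≈ 0.7.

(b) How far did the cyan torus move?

1.3

The cyan torus was near (2.3, 4.9) before and (3.4, 4.2) after, so it travelled √(1.1² + 0.7²) ≈ 1.3 units.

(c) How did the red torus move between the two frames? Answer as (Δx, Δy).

(0.0, 0.8)

The red torus was at about (4.7, 2.2) and moved to about (4.7, 3.0).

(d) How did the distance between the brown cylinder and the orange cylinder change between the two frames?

-2.4

They were about 8.4 units apart before and 6.0 after — 2.4 units closer together.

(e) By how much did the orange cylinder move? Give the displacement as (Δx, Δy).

(-1.2, 0.6)

The orange cylinder was at about (8.1, 5.3) and moved to about (6.9, 5.9).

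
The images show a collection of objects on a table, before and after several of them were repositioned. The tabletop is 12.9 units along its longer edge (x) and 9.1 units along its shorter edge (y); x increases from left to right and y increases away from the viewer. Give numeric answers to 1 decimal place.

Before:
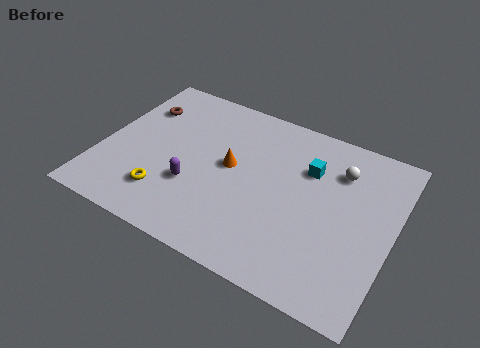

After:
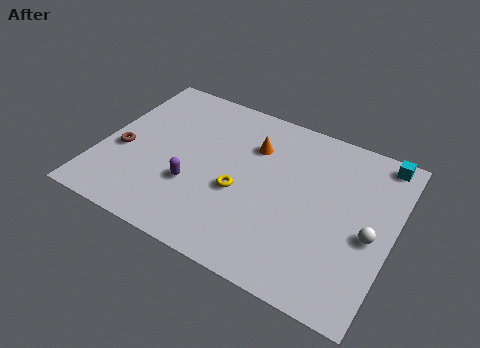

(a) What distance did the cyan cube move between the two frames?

3.6

From (9.0, 6.3) to (12.0, 8.2), the cyan cube covered √(3.0² + 1.9²) ≈ 3.6 units.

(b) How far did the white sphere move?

3.3

From (10.3, 6.8) to (12.0, 4.0), the white sphere covered √(1.7² + 2.8²) ≈ 3.3 units.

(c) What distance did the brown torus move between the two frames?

2.9

The brown torus was near (1.3, 6.6) before and (1.0, 3.7) after, so it travelled √(0.3² + 2.9²) ≈ 2.9 units.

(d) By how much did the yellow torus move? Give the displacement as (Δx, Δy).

(3.1, 1.6)

The yellow torus was at about (3.2, 2.1) and moved to about (6.3, 3.7).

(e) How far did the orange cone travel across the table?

1.8

The orange cone was near (5.7, 4.9) before and (6.5, 6.5) after, so it travelled √(0.8² + 1.6²) ≈ 1.8 units.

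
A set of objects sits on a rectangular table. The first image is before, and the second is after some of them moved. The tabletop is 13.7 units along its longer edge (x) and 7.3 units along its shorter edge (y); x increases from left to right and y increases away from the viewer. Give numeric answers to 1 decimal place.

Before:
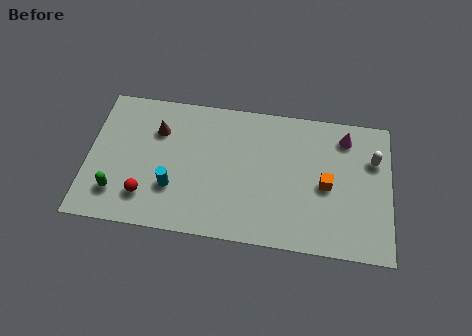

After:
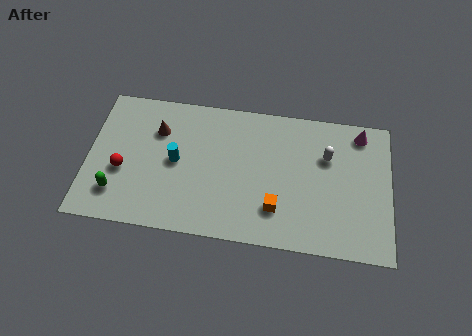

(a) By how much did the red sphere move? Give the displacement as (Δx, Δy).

(-1.1, 1.2)

The red sphere started near (2.7, 1.7) and ended near (1.6, 2.9).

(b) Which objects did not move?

the brown cone and the green capsule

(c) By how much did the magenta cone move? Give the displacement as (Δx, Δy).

(0.7, 0.3)

The magenta cone was at about (11.6, 6.0) and moved to about (12.3, 6.3).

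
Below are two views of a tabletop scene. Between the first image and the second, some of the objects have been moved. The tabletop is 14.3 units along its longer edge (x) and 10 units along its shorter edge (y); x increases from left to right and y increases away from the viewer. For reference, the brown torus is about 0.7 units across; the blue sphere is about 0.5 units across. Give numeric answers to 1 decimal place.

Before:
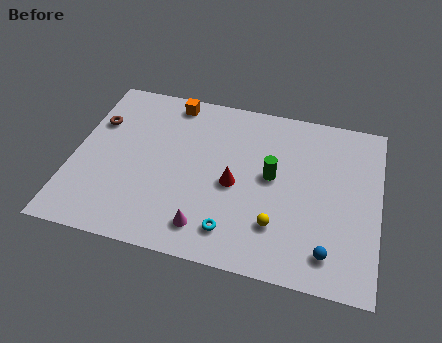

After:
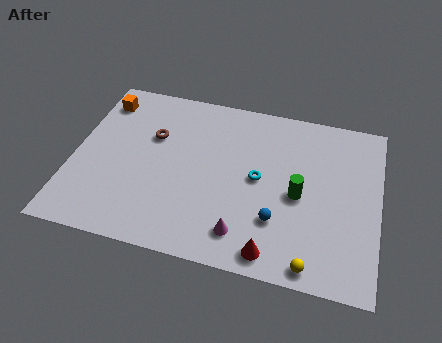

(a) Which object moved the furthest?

the red cone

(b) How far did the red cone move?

3.9

The red cone moved from about (7.6, 4.5) to (9.6, 1.1), a distance of √(2.0² + 3.4²) ≈ 3.9.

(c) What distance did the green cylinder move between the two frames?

1.5

The green cylinder was near (9.3, 5.4) before and (10.6, 4.6) after, so it travelled √(1.3² + 0.8²) ≈ 1.5 units.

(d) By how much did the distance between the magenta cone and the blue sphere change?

-3.7

The distance was about 5.6 in the first image and 1.9 in the second, so they moved 3.7 units closer together.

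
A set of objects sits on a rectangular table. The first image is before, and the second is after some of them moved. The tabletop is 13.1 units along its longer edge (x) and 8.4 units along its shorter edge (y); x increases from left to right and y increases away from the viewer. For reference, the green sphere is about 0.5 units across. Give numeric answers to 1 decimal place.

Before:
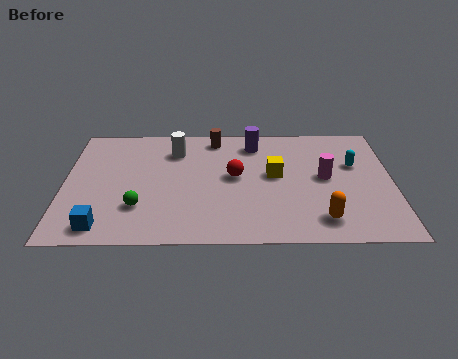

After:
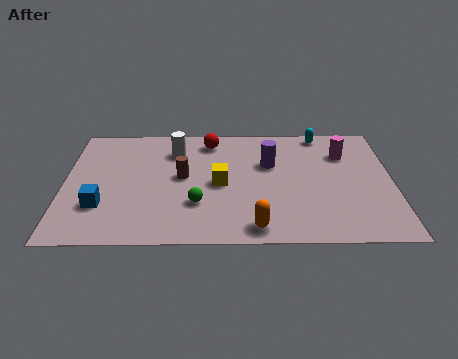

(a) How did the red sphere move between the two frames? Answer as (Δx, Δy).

(-1.0, 2.6)

The red sphere started near (6.8, 4.5) and ended near (5.8, 7.1).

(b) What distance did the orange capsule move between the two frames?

2.6

From (10.2, 1.5) to (7.6, 1.0), the orange capsule covered √(2.6² + 0.5²) ≈ 2.6 units.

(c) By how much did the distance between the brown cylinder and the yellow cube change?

-2.0

Before: roughly 3.6 units apart; after: 1.6. That's 2.0 units closer together.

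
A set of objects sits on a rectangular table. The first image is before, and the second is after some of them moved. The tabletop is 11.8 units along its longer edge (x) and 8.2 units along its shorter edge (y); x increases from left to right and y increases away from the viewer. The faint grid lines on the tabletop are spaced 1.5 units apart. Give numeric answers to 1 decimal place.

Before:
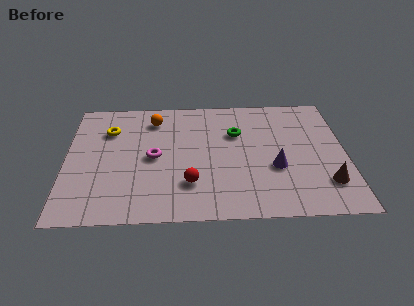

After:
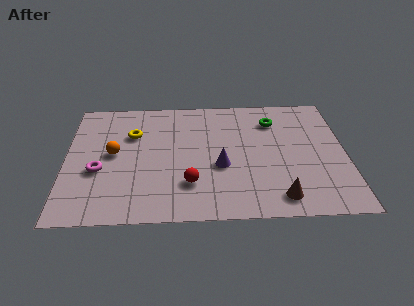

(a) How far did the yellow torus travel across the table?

1.0

From (1.8, 5.9) to (2.8, 5.6), the yellow torus covered √(1.0² + 0.3²) ≈ 1.0 units.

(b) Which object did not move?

the red sphere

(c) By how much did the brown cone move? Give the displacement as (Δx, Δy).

(-2.0, -0.8)

The brown cone was at about (10.9, 2.0) and moved to about (8.9, 1.2).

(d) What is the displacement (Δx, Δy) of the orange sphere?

(-1.7, -2.3)

From the two frames, the orange sphere sits at roughly (3.7, 6.6) before and (2.0, 4.3) after.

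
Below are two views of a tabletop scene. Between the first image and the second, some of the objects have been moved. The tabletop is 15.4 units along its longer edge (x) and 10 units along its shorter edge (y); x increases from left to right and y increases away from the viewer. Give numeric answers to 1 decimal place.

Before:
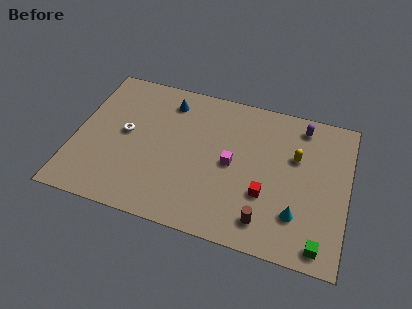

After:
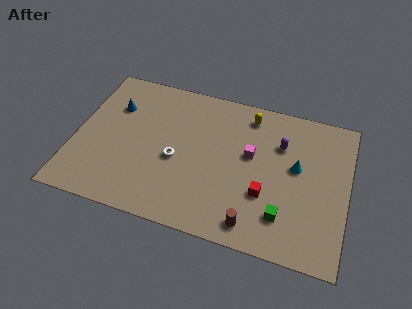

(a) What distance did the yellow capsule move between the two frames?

3.5

The yellow capsule was near (12.4, 6.4) before and (9.6, 8.5) after, so it travelled √(2.8² + 2.1²) ≈ 3.5 units.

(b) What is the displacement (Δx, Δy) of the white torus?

(3.0, -1.0)

The white torus was at about (2.8, 5.3) and moved to about (5.8, 4.3).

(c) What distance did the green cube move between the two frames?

2.4

The green cube was near (14.1, 1.1) before and (12.0, 2.3) after, so it travelled √(2.1² + 1.2²) ≈ 2.4 units.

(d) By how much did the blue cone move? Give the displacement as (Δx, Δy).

(-3.0, -1.2)

From the two frames, the blue cone sits at roughly (5.0, 8.2) before and (2.0, 7.0) after.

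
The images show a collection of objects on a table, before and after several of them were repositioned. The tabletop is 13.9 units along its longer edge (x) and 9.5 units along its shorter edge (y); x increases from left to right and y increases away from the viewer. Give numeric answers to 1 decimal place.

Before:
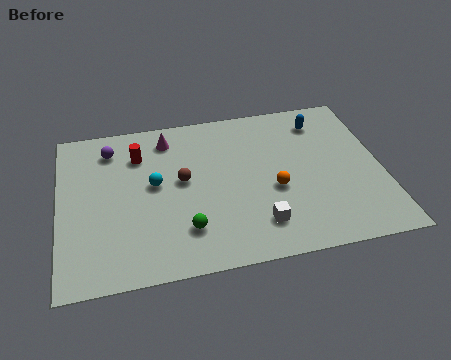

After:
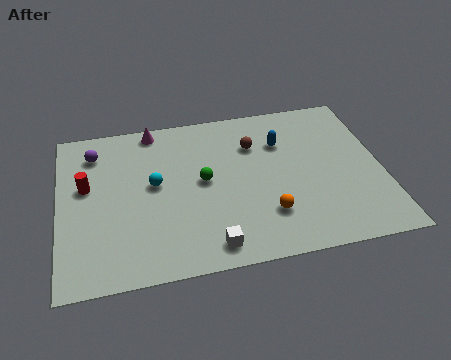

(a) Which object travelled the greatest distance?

the brown sphere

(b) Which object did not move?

the cyan sphere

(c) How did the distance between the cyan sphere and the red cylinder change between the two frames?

+0.9

They were about 2.0 units apart before and 2.9 after — 0.9 units further apart.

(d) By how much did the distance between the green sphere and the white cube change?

+0.7

They were about 3.1 units apart before and 3.8 after — 0.7 units further apart.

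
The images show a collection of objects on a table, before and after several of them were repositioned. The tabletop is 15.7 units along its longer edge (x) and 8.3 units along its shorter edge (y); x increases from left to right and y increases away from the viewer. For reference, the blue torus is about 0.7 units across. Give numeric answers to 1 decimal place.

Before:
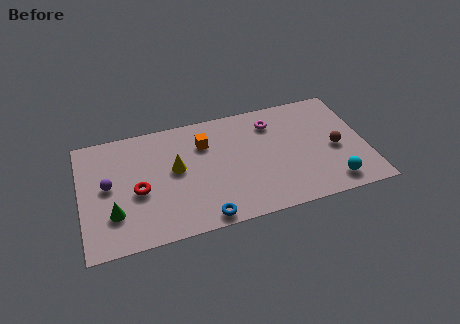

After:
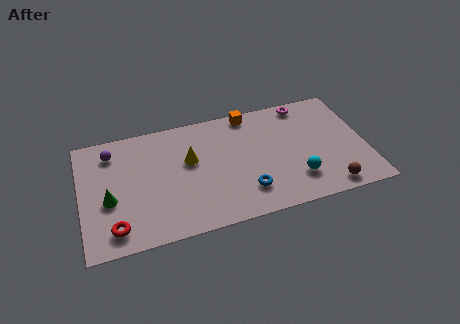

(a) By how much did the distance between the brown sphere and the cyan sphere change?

-0.4

They were about 2.4 units apart before and 2.0 after — 0.4 units closer together.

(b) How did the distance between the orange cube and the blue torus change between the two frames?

+0.3

The distance was about 5.2 in the first image and 5.5 in the second, so they moved 0.3 units further apart.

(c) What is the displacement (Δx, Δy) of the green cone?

(-0.2, 1.0)

From the two frames, the green cone sits at roughly (1.7, 2.4) before and (1.5, 3.4) after.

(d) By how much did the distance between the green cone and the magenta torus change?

+1.9

The distance was about 9.9 in the first image and 11.8 in the second, so they moved 1.9 units further apart.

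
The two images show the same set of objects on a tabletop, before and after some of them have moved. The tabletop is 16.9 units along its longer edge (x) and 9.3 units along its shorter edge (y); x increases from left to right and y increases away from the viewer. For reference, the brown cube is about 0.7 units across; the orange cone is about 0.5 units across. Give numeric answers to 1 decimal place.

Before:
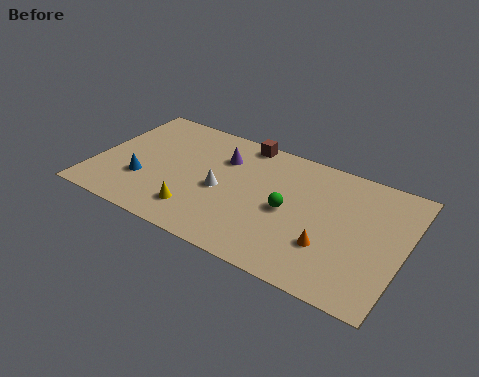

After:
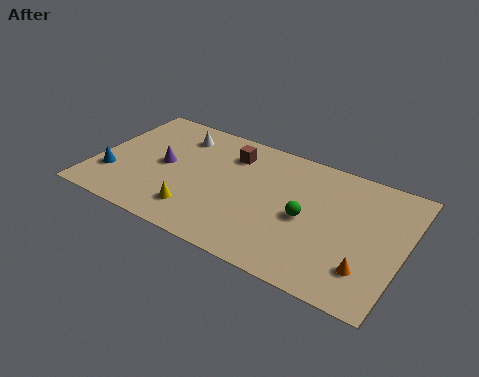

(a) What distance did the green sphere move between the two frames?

1.0

The green sphere was near (10.7, 4.4) before and (11.7, 4.3) after, so it travelled √(1.0² + 0.1²) ≈ 1.0 units.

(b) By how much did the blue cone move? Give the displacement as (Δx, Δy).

(-1.7, -0.3)

From the two frames, the blue cone sits at roughly (2.8, 3.0) before and (1.1, 2.7) after.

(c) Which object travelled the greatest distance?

the white cone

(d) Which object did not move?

the yellow cone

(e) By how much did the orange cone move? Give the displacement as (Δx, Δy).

(2.1, -0.6)

The orange cone started near (13.1, 2.9) and ended near (15.2, 2.3).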